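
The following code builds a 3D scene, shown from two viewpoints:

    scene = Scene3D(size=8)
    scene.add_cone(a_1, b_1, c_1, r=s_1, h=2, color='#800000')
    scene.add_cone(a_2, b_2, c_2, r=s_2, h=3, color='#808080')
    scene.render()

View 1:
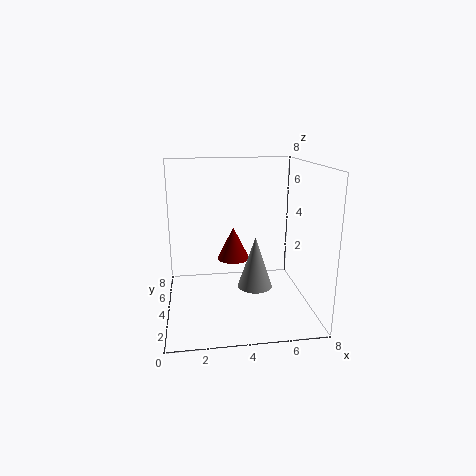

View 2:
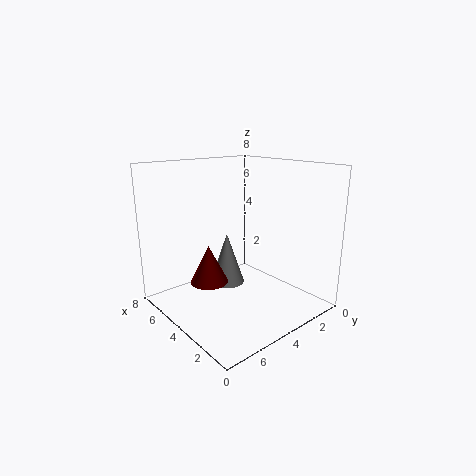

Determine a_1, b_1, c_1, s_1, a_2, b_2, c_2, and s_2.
a_1 = 4
b_1 = 6
c_1 = 2
s_1 = 1
a_2 = 5
b_2 = 4
c_2 = 1
s_2 = 1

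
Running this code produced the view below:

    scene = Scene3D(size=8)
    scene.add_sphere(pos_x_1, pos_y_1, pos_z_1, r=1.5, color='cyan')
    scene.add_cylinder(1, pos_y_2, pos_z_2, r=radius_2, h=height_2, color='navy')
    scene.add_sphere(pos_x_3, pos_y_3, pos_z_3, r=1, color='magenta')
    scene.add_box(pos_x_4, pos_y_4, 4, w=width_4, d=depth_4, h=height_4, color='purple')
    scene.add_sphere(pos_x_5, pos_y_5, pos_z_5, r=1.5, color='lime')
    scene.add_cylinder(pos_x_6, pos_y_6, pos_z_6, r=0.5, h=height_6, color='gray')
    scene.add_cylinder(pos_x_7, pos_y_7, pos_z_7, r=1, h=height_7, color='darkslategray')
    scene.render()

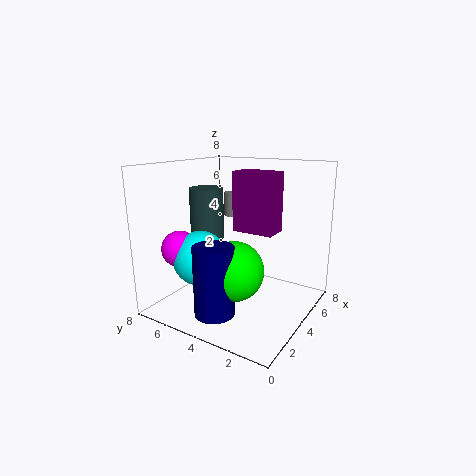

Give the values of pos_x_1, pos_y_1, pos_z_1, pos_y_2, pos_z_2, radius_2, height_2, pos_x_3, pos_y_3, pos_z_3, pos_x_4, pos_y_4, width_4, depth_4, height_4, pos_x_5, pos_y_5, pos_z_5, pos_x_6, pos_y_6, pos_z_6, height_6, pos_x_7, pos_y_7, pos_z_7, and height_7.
pos_x_1 = 2.5
pos_y_1 = 5.5
pos_z_1 = 3
pos_y_2 = 3.5
pos_z_2 = 1
radius_2 = 1
height_2 = 3.5
pos_x_3 = 2
pos_y_3 = 6.5
pos_z_3 = 3.5
pos_x_4 = 5
pos_y_4 = 2.5
width_4 = 1.5
depth_4 = 2.5
height_4 = 3.5
pos_x_5 = 2
pos_y_5 = 3
pos_z_5 = 3
pos_x_6 = 6.5
pos_y_6 = 6
pos_z_6 = 4.5
height_6 = 1.5
pos_x_7 = 4.5
pos_y_7 = 6.5
pos_z_7 = 3.5
height_7 = 3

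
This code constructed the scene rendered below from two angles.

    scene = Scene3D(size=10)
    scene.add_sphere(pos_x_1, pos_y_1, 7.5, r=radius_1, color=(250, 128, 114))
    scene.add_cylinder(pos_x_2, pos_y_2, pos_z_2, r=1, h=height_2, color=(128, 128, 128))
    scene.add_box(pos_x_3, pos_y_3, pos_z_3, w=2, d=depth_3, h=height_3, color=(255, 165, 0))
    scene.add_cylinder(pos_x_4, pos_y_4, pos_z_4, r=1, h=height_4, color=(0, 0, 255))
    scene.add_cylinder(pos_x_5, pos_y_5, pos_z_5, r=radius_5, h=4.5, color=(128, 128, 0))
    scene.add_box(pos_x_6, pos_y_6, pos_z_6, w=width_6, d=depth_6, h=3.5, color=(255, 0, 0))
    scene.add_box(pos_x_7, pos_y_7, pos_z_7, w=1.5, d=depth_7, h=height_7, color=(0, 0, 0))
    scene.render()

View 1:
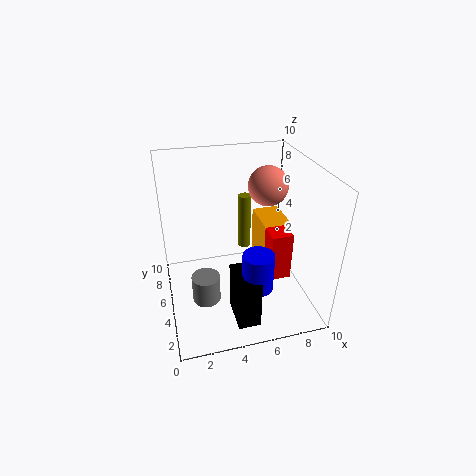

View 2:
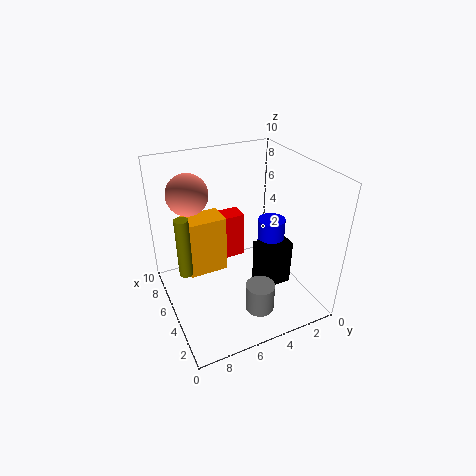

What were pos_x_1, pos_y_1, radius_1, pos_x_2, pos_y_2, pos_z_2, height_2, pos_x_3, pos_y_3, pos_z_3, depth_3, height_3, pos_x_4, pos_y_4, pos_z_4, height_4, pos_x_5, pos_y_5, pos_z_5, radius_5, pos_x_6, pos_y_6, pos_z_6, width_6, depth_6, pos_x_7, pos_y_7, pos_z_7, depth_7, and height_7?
pos_x_1 = 8; pos_y_1 = 7.5; radius_1 = 1.5; pos_x_2 = 2.5; pos_y_2 = 4.5; pos_z_2 = 0.5; height_2 = 2; pos_x_3 = 7; pos_y_3 = 5; pos_z_3 = 1; depth_3 = 3; height_3 = 4.5; pos_x_4 = 5.5; pos_y_4 = 2; pos_z_4 = 3; height_4 = 2.5; pos_x_5 = 6.5; pos_y_5 = 8.5; pos_z_5 = 2; radius_5 = 0.5; pos_x_6 = 7; pos_y_6 = 3.5; pos_z_6 = 2; width_6 = 1.5; depth_6 = 2.5; pos_x_7 = 4; pos_y_7 = 1; pos_z_7 = 0.5; depth_7 = 2.5; height_7 = 3.5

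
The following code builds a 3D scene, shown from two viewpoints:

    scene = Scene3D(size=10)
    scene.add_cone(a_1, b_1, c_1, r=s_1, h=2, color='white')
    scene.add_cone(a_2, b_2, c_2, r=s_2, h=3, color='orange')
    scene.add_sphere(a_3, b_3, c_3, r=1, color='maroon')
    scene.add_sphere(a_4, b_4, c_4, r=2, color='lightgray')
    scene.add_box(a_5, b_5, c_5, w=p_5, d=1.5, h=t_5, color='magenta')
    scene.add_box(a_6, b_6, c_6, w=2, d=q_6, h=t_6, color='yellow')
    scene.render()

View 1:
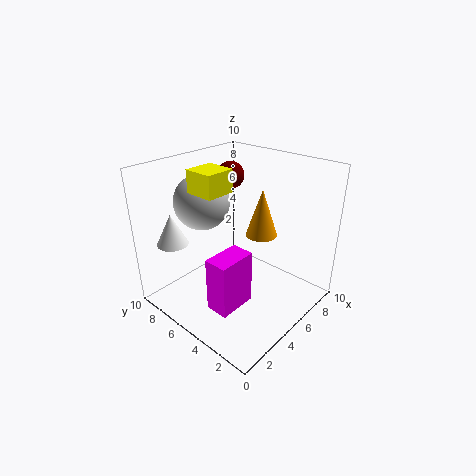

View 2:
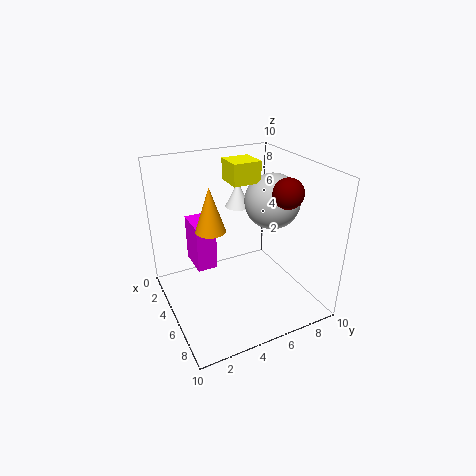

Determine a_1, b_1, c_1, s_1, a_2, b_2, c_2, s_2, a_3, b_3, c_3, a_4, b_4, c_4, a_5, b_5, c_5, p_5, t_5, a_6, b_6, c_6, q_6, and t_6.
a_1 = 1; b_1 = 7; c_1 = 5.5; s_1 = 1; a_2 = 5; b_2 = 3; c_2 = 6; s_2 = 1; a_3 = 7; b_3 = 7.5; c_3 = 8.5; a_4 = 4.5; b_4 = 8; c_4 = 7; a_5 = 1; b_5 = 2.5; c_5 = 2; p_5 = 2.5; t_5 = 3.5; a_6 = 2.5; b_6 = 5; c_6 = 8.5; q_6 = 2; t_6 = 1.5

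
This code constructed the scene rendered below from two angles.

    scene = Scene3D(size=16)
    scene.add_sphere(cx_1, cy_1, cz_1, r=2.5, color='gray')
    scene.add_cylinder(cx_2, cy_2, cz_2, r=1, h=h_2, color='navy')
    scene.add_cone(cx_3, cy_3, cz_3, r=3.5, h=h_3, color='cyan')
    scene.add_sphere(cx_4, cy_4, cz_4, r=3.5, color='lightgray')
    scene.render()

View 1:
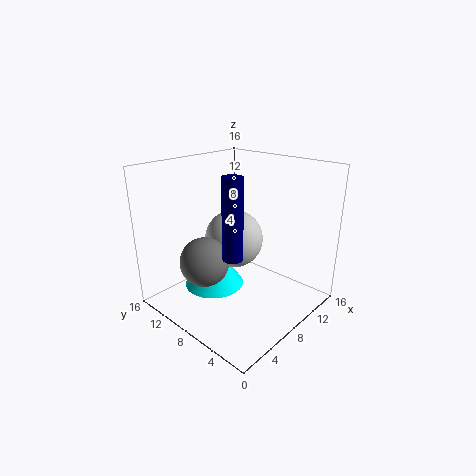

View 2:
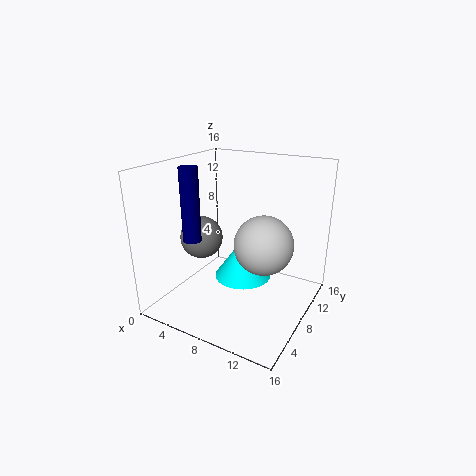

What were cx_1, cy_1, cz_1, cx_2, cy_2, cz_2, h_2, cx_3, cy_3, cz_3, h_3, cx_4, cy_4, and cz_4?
cx_1 = 3, cy_1 = 8, cz_1 = 7, cx_2 = 4, cy_2 = 5, cz_2 = 8, h_2 = 8, cx_3 = 7, cy_3 = 11, cz_3 = 1.5, h_3 = 5, cx_4 = 10, cy_4 = 10.5, cz_4 = 6.5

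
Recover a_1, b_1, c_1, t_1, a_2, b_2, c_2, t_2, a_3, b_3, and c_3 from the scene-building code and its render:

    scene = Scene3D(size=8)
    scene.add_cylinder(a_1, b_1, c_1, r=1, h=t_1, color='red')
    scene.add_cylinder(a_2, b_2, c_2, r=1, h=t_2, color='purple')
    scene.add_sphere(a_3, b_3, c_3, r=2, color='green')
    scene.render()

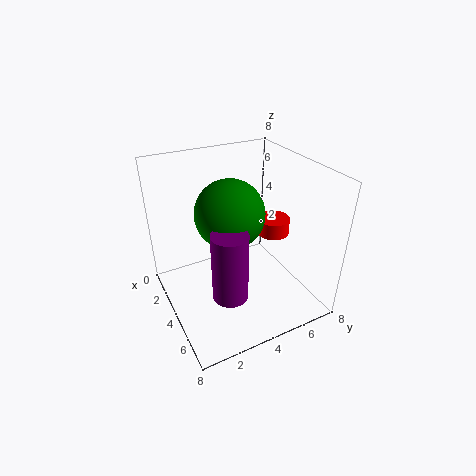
a_1 = 3; b_1 = 7; c_1 = 3; t_1 = 1; a_2 = 5; b_2 = 3; c_2 = 1; t_2 = 4; a_3 = 3; b_3 = 4; c_3 = 5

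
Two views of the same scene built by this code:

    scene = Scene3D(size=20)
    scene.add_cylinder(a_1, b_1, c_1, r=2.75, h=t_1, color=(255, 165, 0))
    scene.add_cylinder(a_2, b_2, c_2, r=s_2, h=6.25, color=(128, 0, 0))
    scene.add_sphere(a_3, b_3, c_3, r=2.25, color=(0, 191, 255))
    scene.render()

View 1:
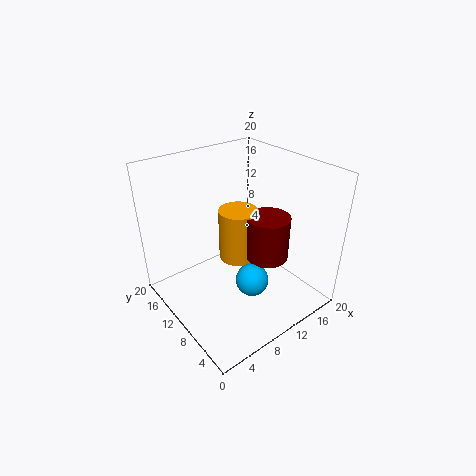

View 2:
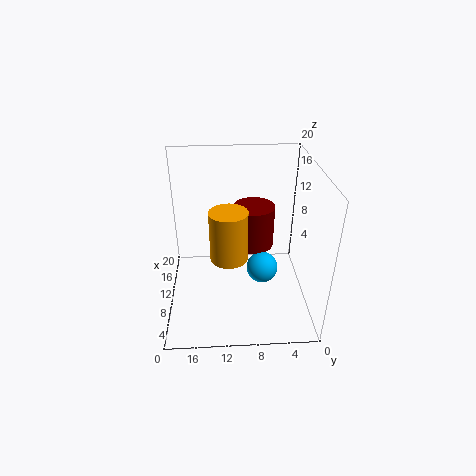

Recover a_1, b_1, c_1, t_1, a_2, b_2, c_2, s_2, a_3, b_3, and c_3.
a_1 = 11, b_1 = 11.25, c_1 = 6, t_1 = 7.5, a_2 = 13.25, b_2 = 7.5, c_2 = 7, s_2 = 3, a_3 = 9.75, b_3 = 6.5, c_3 = 5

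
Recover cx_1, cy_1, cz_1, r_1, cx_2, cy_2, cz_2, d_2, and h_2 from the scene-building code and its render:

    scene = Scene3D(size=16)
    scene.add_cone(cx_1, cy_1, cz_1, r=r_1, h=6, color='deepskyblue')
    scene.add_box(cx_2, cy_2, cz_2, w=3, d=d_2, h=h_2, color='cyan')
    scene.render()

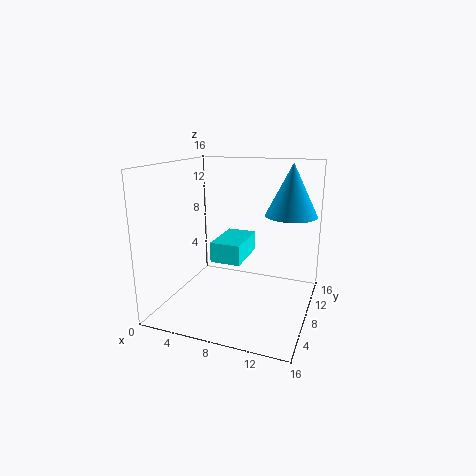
cx_1 = 13, cy_1 = 12, cz_1 = 10, r_1 = 3, cx_2 = 7, cy_2 = 3, cz_2 = 7, d_2 = 5, h_2 = 2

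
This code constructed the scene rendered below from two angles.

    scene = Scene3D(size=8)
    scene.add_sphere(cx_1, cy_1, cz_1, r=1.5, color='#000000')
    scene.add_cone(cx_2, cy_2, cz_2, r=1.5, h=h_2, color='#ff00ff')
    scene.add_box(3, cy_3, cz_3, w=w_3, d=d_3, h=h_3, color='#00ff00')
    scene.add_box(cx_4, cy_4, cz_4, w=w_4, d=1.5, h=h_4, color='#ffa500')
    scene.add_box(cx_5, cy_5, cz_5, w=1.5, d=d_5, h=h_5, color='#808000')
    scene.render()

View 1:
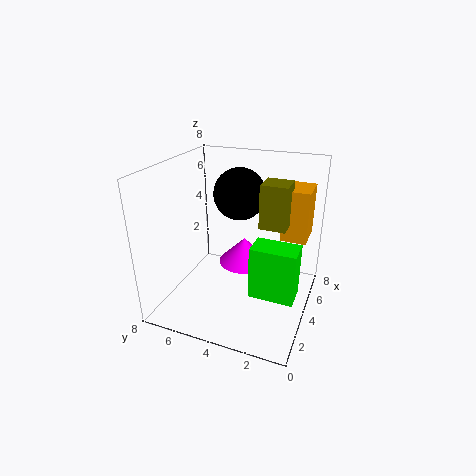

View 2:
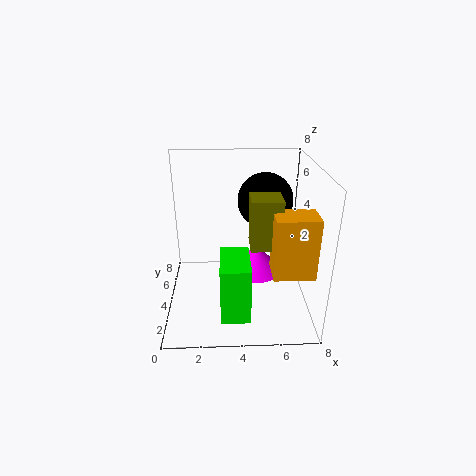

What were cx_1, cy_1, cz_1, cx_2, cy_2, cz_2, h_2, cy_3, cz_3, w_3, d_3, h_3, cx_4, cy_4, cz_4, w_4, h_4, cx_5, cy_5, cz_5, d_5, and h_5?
cx_1 = 5.5; cy_1 = 4.5; cz_1 = 6; cx_2 = 5; cy_2 = 4; cz_2 = 2; h_2 = 1.5; cy_3 = 0.5; cz_3 = 1; w_3 = 1.5; d_3 = 2.5; h_3 = 3; cx_4 = 5.5; cy_4 = 0.5; cz_4 = 3.5; w_4 = 2; h_4 = 3; cx_5 = 4.5; cy_5 = 1.5; cz_5 = 4.5; d_5 = 1.5; h_5 = 2.5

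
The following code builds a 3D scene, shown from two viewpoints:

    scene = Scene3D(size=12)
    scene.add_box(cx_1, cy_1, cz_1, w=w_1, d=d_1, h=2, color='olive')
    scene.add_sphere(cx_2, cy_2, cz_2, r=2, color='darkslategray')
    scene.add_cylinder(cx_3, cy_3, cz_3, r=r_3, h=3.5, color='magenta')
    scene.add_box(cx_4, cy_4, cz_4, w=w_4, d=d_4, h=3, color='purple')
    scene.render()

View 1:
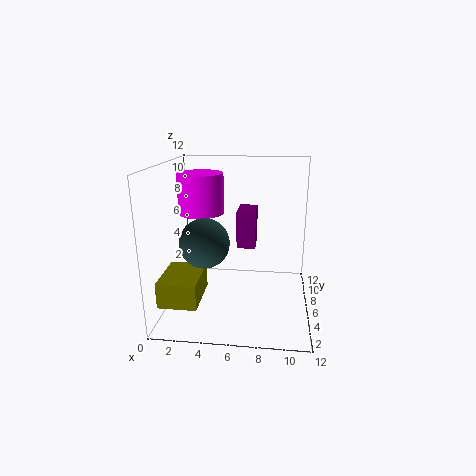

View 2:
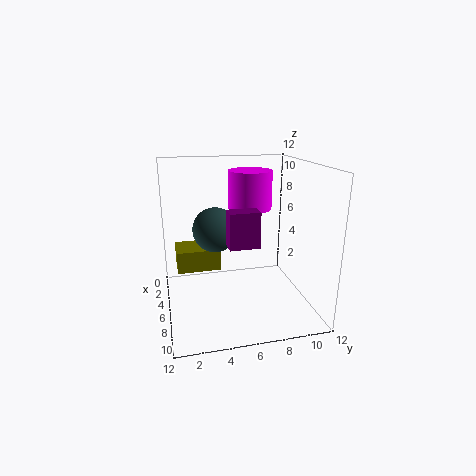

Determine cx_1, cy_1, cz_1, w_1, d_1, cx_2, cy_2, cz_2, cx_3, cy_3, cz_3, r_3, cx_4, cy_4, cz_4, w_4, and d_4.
cx_1 = 0.5; cy_1 = 1; cz_1 = 2; w_1 = 3; d_1 = 4; cx_2 = 3.5; cy_2 = 4.5; cz_2 = 6; cx_3 = 2.5; cy_3 = 8; cz_3 = 7.5; r_3 = 2; cx_4 = 6; cy_4 = 5; cz_4 = 5.5; w_4 = 1.5; d_4 = 2.5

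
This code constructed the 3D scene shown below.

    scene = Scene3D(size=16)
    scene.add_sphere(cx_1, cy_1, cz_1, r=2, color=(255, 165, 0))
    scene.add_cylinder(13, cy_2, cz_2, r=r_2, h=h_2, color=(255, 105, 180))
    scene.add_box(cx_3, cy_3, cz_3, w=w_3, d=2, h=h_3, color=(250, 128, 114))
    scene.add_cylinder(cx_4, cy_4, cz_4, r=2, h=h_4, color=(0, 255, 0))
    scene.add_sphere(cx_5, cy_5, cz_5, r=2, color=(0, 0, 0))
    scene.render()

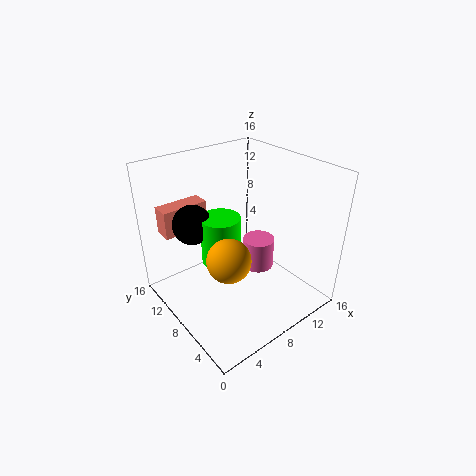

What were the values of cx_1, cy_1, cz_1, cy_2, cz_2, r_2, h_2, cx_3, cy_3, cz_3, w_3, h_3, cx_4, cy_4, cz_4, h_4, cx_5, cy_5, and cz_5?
cx_1 = 3, cy_1 = 3, cz_1 = 10, cy_2 = 10, cz_2 = 1, r_2 = 2, h_2 = 4, cx_3 = 1, cy_3 = 11, cz_3 = 9, w_3 = 5, h_3 = 3, cx_4 = 5, cy_4 = 7, cz_4 = 7, h_4 = 5, cx_5 = 3, cy_5 = 9, cz_5 = 11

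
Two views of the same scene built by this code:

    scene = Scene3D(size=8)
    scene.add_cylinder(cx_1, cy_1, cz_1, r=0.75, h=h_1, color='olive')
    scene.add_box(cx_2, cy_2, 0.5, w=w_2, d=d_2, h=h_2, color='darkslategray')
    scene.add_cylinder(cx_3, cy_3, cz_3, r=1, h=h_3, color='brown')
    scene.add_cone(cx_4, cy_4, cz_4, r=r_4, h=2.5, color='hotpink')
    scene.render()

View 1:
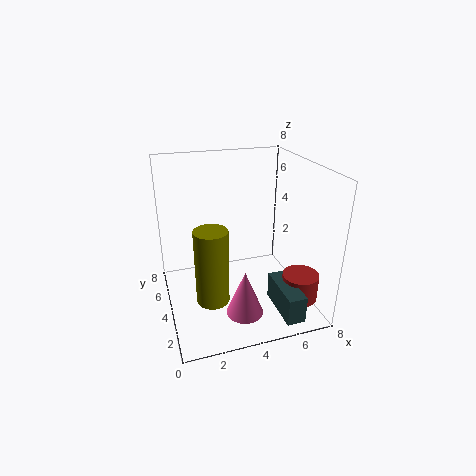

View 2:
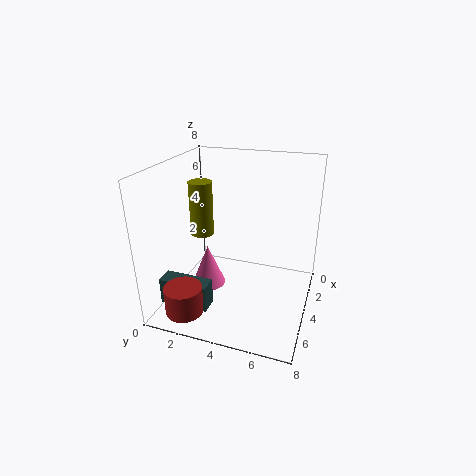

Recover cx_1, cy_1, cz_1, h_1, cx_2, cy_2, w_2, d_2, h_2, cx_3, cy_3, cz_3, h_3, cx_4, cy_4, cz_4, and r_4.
cx_1 = 1.75
cy_1 = 0.75
cz_1 = 2.75
h_1 = 3.5
cx_2 = 5.5
cy_2 = 0.25
w_2 = 1
d_2 = 2.75
h_2 = 1.5
cx_3 = 7
cy_3 = 2
cz_3 = 0.75
h_3 = 1.5
cx_4 = 3.75
cy_4 = 2
cz_4 = 0.5
r_4 = 1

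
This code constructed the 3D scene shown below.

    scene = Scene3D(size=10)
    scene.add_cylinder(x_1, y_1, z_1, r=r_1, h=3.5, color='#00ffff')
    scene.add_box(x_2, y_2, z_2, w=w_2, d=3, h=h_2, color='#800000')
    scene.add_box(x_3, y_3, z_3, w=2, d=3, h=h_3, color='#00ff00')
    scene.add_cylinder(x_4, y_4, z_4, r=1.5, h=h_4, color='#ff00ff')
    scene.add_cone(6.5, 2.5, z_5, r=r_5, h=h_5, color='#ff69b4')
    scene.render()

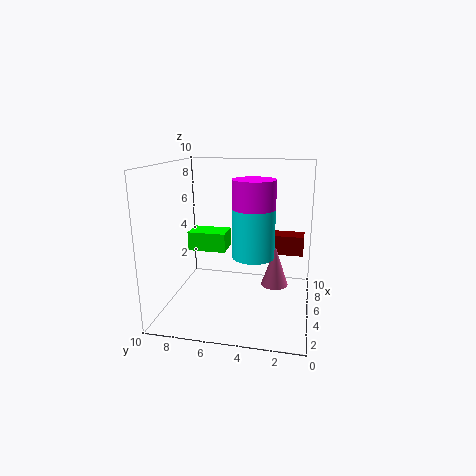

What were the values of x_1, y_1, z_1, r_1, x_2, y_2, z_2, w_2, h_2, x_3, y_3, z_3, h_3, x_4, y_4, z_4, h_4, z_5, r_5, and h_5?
x_1 = 5.5, y_1 = 4, z_1 = 3.5, r_1 = 1.5, x_2 = 7.5, y_2 = 0.5, z_2 = 3, w_2 = 1.5, h_2 = 1.5, x_3 = 7, y_3 = 6.5, z_3 = 3, h_3 = 1.5, x_4 = 5.5, y_4 = 4, z_4 = 4, h_4 = 5, z_5 = 1, r_5 = 1, h_5 = 3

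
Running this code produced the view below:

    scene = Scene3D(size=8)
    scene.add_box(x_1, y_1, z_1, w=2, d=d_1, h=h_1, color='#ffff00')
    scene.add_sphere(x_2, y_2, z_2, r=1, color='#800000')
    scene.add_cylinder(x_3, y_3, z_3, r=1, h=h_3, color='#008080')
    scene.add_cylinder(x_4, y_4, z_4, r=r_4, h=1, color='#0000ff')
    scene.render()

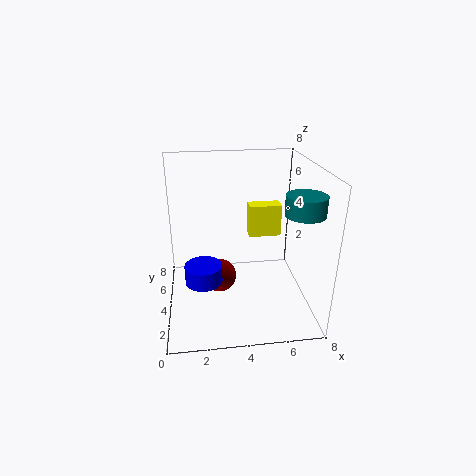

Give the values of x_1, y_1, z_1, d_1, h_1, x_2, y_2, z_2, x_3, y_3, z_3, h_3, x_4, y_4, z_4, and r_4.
x_1 = 5; y_1 = 6; z_1 = 3; d_1 = 1; h_1 = 2; x_2 = 3; y_2 = 5; z_2 = 1; x_3 = 7; y_3 = 2; z_3 = 6; h_3 = 1; x_4 = 2; y_4 = 3; z_4 = 2; r_4 = 1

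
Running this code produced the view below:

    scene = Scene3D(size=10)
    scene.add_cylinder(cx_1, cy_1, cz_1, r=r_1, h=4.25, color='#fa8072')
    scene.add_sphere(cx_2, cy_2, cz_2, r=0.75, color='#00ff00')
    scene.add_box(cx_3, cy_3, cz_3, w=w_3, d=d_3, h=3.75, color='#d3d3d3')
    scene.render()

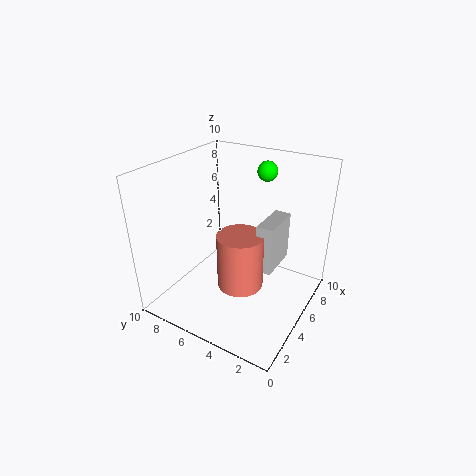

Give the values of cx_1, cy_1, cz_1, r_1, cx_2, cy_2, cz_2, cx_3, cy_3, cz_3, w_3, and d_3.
cx_1 = 5.75, cy_1 = 5.25, cz_1 = 0.5, r_1 = 1.75, cx_2 = 8.75, cy_2 = 4.75, cz_2 = 8.75, cx_3 = 6.25, cy_3 = 3, cz_3 = 1.75, w_3 = 3.25, d_3 = 1.25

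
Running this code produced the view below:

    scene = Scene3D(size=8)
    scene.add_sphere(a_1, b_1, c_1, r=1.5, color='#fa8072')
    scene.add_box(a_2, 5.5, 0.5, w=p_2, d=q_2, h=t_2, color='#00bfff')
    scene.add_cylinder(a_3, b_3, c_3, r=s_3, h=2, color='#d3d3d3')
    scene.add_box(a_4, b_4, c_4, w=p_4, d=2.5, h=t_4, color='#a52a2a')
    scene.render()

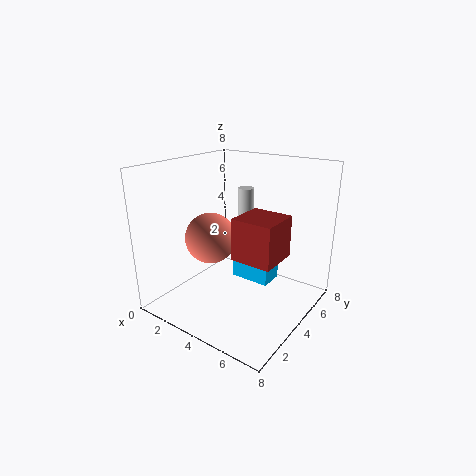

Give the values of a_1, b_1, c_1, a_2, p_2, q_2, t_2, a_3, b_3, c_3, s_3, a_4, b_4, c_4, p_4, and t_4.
a_1 = 2, b_1 = 4, c_1 = 3.5, a_2 = 2.5, p_2 = 2.5, q_2 = 1.5, t_2 = 2, a_3 = 2.5, b_3 = 7, c_3 = 4, s_3 = 0.5, a_4 = 3.5, b_4 = 4, c_4 = 2.5, p_4 = 2.5, t_4 = 2.5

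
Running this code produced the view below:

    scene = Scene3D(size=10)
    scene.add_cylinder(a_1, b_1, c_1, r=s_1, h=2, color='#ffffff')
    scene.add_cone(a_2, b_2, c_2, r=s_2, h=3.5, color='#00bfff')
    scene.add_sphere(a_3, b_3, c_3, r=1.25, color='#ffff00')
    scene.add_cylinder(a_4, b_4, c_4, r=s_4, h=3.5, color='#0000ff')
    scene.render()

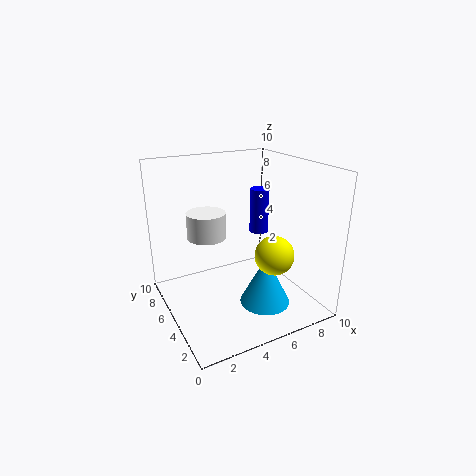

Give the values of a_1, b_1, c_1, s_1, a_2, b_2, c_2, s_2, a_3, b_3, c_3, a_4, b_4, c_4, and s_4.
a_1 = 4
b_1 = 8.25
c_1 = 4
s_1 = 1.5
a_2 = 6.25
b_2 = 3.25
c_2 = 0.5
s_2 = 1.75
a_3 = 6
b_3 = 2
c_3 = 4.75
a_4 = 8.25
b_4 = 7.5
c_4 = 4
s_4 = 0.75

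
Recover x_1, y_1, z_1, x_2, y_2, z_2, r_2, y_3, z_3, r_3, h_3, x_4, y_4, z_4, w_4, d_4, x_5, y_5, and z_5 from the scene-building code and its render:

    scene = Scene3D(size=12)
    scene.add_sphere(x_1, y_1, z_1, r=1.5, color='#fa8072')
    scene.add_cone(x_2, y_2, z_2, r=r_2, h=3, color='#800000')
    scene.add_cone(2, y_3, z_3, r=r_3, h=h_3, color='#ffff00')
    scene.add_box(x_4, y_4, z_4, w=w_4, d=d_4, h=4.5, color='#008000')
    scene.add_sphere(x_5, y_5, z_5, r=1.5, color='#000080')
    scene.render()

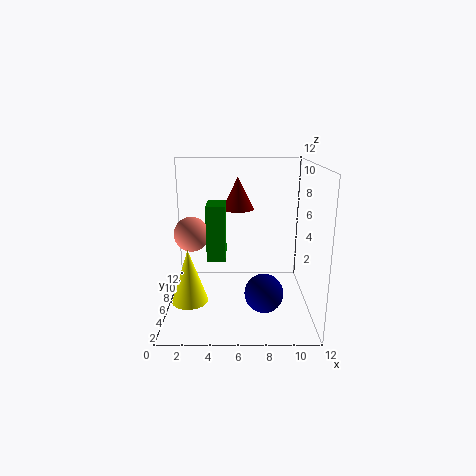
x_1 = 2
y_1 = 7
z_1 = 6
x_2 = 6
y_2 = 10
z_2 = 7.5
r_2 = 1.5
y_3 = 4.5
z_3 = 1
r_3 = 1.5
h_3 = 4.5
x_4 = 3.5
y_4 = 4.5
z_4 = 4.5
w_4 = 1.5
d_4 = 2.5
x_5 = 8
y_5 = 3
z_5 = 2.5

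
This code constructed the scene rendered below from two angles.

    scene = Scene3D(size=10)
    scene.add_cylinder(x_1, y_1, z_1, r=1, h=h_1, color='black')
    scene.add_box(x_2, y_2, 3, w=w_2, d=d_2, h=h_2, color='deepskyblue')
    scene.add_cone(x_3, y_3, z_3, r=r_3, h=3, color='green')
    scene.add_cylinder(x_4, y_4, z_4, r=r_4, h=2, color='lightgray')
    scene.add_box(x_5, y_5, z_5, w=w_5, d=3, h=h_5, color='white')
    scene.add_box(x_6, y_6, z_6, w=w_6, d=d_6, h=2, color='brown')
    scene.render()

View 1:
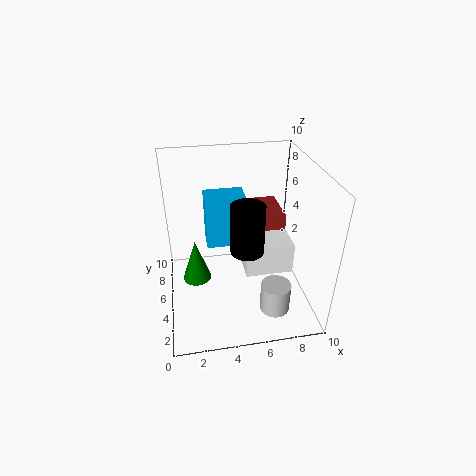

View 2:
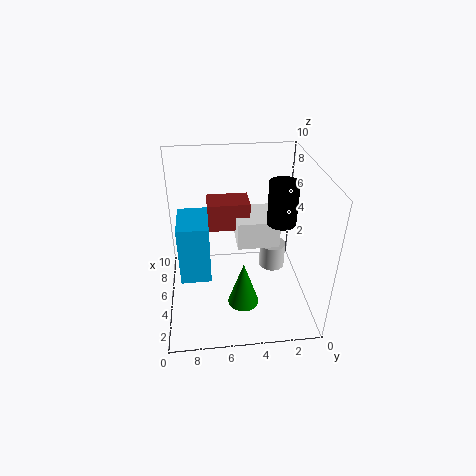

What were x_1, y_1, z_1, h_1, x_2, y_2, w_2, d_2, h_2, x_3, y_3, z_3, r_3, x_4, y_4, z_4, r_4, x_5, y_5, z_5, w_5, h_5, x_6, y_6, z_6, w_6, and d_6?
x_1 = 5; y_1 = 2; z_1 = 6; h_1 = 3; x_2 = 3; y_2 = 7; w_2 = 3; d_2 = 2; h_2 = 4; x_3 = 2; y_3 = 5; z_3 = 2; r_3 = 1; x_4 = 7; y_4 = 2; z_4 = 1; r_4 = 1; x_5 = 5; y_5 = 2; z_5 = 4; w_5 = 3; h_5 = 2; x_6 = 6; y_6 = 4; z_6 = 5; w_6 = 2; d_6 = 3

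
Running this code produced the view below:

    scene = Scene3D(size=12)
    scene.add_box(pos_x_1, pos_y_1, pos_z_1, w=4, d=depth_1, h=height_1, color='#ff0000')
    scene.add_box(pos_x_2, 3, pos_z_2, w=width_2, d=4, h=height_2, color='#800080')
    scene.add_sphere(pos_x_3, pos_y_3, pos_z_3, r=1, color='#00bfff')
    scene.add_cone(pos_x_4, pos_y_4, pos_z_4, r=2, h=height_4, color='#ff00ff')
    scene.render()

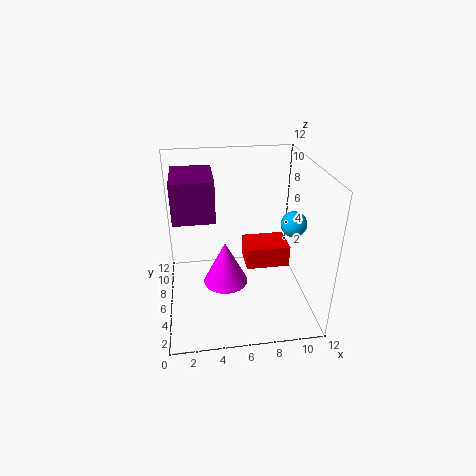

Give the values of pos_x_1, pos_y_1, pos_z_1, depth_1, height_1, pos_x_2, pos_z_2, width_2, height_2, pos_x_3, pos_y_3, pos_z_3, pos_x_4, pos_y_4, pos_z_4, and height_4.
pos_x_1 = 7
pos_y_1 = 7
pos_z_1 = 2
depth_1 = 3
height_1 = 2
pos_x_2 = 1
pos_z_2 = 9
width_2 = 3
height_2 = 3
pos_x_3 = 10
pos_y_3 = 4
pos_z_3 = 8
pos_x_4 = 5
pos_y_4 = 7
pos_z_4 = 1
height_4 = 4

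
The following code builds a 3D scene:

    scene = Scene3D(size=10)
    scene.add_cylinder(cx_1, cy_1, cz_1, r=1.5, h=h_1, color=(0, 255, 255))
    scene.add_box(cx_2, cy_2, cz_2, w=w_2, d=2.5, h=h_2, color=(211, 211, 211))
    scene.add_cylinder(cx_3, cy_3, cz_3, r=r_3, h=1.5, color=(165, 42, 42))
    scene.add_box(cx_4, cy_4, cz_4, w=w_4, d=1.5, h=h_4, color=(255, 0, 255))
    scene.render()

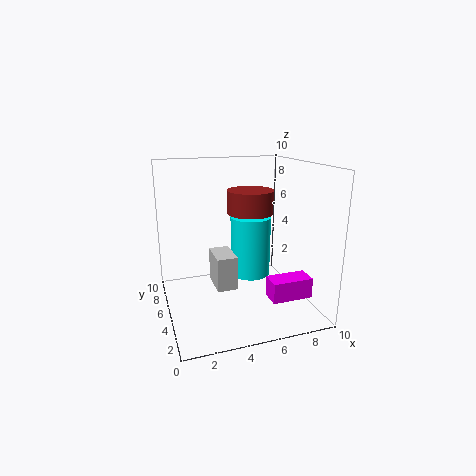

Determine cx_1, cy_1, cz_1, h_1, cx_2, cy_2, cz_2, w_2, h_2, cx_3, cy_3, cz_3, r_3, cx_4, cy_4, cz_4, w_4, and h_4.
cx_1 = 6.5
cy_1 = 6.5
cz_1 = 1.5
h_1 = 4.5
cx_2 = 3.5
cy_2 = 5
cz_2 = 1
w_2 = 1.5
h_2 = 2.5
cx_3 = 5.5
cy_3 = 4
cz_3 = 7
r_3 = 1.5
cx_4 = 7
cy_4 = 3
cz_4 = 0.5
w_4 = 3
h_4 = 1.5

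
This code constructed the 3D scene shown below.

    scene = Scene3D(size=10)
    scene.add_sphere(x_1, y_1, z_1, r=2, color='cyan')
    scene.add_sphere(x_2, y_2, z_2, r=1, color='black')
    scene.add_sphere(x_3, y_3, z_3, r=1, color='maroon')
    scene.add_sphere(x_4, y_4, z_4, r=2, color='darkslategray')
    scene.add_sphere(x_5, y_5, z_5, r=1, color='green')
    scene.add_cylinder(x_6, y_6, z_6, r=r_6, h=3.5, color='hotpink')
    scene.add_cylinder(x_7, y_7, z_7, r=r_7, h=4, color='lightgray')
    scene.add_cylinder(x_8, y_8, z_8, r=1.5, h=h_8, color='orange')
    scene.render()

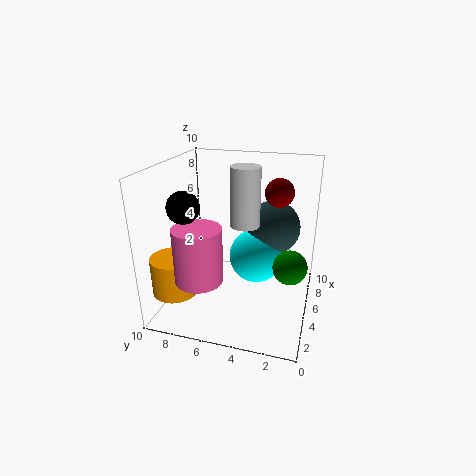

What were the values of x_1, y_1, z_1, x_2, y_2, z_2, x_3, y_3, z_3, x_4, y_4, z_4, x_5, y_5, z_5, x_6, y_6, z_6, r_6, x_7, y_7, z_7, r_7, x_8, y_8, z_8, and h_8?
x_1 = 6.5
y_1 = 4
z_1 = 3
x_2 = 2
y_2 = 7.5
z_2 = 8
x_3 = 6.5
y_3 = 2.5
z_3 = 8
x_4 = 7.5
y_4 = 3
z_4 = 5
x_5 = 2
y_5 = 1
z_5 = 5
x_6 = 1.5
y_6 = 6.5
z_6 = 3.5
r_6 = 1.5
x_7 = 5
y_7 = 4.5
z_7 = 6
r_7 = 1
x_8 = 2
y_8 = 8.5
z_8 = 2
h_8 = 2.5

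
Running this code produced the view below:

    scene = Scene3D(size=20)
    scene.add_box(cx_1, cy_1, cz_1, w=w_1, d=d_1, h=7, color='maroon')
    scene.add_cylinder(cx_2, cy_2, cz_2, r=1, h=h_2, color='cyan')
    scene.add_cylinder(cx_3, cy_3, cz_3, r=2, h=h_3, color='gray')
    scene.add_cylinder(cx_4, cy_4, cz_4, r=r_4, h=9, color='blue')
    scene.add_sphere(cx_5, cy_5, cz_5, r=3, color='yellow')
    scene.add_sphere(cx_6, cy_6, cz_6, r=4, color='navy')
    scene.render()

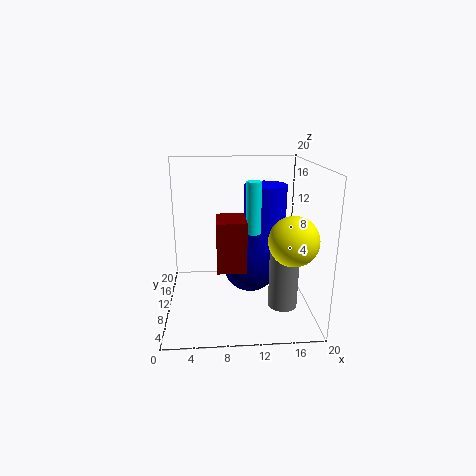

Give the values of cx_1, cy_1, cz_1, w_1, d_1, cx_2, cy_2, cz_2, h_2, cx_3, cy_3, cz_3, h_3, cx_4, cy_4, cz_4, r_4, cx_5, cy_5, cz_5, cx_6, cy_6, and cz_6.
cx_1 = 7; cy_1 = 7; cz_1 = 6; w_1 = 4; d_1 = 5; cx_2 = 12; cy_2 = 9; cz_2 = 11; h_2 = 7; cx_3 = 16; cy_3 = 7; cz_3 = 1; h_3 = 8; cx_4 = 14; cy_4 = 12; cz_4 = 8; r_4 = 3; cx_5 = 16; cy_5 = 3; cz_5 = 12; cx_6 = 12; cy_6 = 12; cz_6 = 5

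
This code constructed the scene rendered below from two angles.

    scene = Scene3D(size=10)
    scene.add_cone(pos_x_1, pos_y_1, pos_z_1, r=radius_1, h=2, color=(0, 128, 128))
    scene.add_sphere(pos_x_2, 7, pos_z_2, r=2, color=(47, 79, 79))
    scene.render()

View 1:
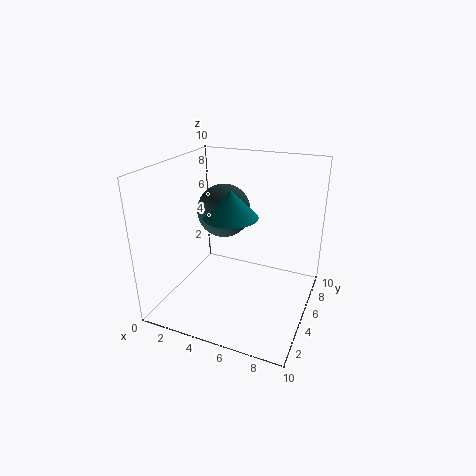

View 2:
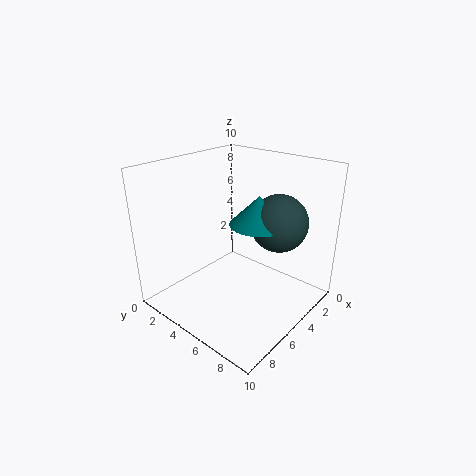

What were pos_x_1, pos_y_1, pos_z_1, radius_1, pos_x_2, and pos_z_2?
pos_x_1 = 4; pos_y_1 = 6; pos_z_1 = 6; radius_1 = 2; pos_x_2 = 3; pos_z_2 = 6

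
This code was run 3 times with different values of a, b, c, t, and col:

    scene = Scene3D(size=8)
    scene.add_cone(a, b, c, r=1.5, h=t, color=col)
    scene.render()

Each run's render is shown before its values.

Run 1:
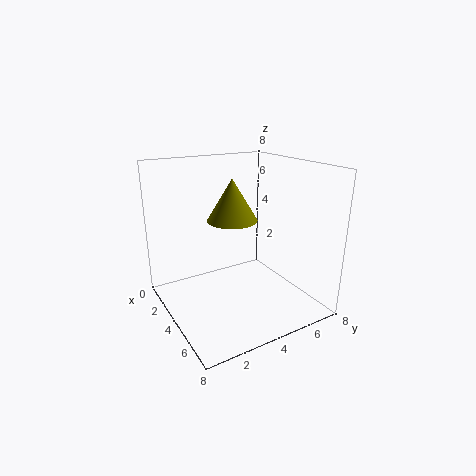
a = 2.5
b = 4.5
c = 4.5
t = 2.5
col = 'olive'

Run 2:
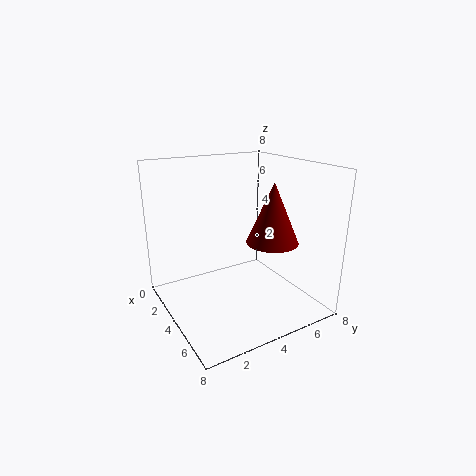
a = 4.5
b = 6
c = 3.5
t = 3.5
col = 'maroon'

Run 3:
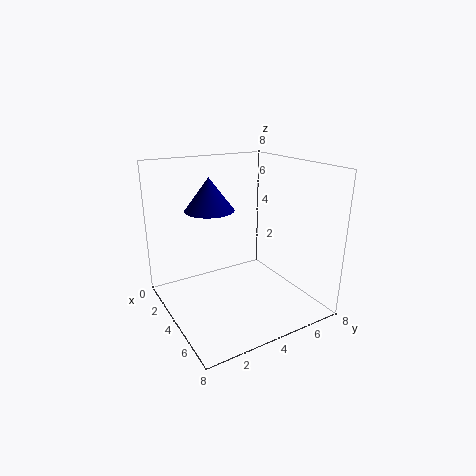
a = 1.5
b = 3.5
c = 5
t = 2
col = 'navy'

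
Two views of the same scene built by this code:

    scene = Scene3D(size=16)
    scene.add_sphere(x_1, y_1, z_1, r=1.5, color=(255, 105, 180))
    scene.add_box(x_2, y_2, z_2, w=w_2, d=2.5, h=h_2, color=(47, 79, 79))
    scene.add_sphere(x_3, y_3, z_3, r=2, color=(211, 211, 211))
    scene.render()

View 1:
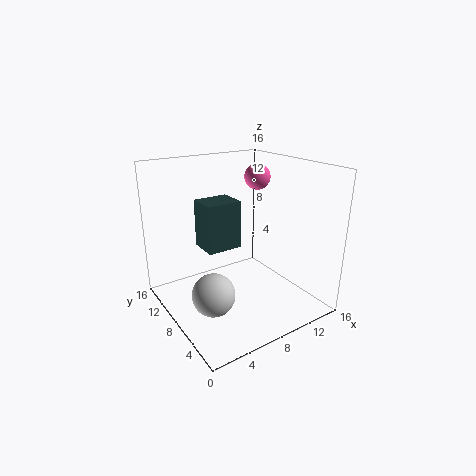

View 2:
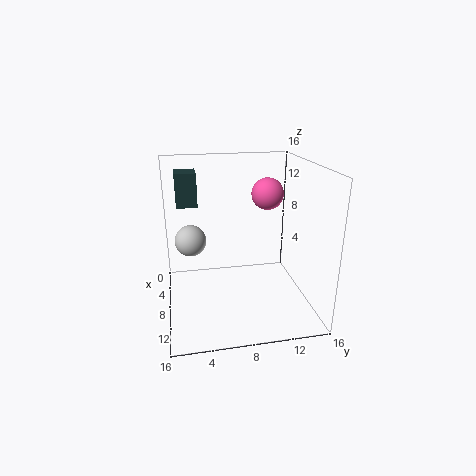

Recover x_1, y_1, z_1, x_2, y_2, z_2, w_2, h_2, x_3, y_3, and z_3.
x_1 = 12; y_1 = 10; z_1 = 14; x_2 = 1; y_2 = 1.5; z_2 = 10.5; w_2 = 3; h_2 = 4; x_3 = 2; y_3 = 3; z_3 = 5.5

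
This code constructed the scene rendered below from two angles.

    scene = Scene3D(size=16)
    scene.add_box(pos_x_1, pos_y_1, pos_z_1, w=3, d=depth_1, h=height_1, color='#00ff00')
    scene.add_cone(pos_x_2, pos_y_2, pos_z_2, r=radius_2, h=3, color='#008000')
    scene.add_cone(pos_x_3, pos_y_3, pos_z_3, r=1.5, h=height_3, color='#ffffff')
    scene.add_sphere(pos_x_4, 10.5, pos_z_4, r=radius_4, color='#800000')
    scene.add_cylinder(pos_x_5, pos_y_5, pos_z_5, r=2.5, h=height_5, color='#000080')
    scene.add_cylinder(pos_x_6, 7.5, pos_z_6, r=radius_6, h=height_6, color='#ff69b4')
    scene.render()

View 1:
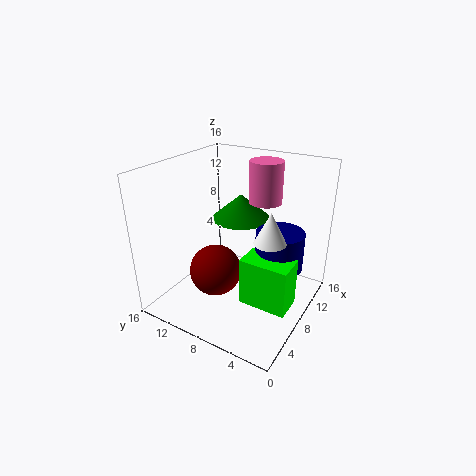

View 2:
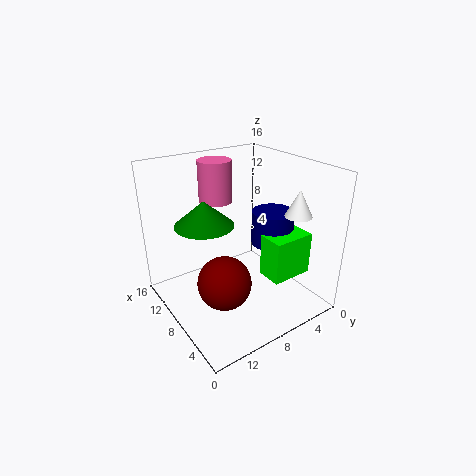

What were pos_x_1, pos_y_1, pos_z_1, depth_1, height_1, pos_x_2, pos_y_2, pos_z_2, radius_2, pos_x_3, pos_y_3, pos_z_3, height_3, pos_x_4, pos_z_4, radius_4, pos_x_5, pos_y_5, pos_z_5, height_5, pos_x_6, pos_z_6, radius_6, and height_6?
pos_x_1 = 4; pos_y_1 = 0.5; pos_z_1 = 3; depth_1 = 5; height_1 = 5; pos_x_2 = 12; pos_y_2 = 10; pos_z_2 = 8.5; radius_2 = 3.5; pos_x_3 = 4.5; pos_y_3 = 2.5; pos_z_3 = 10.5; height_3 = 3; pos_x_4 = 7; pos_z_4 = 3.5; radius_4 = 3; pos_x_5 = 8; pos_y_5 = 3; pos_z_5 = 6; height_5 = 4; pos_x_6 = 13.5; pos_z_6 = 10.5; radius_6 = 2; height_6 = 5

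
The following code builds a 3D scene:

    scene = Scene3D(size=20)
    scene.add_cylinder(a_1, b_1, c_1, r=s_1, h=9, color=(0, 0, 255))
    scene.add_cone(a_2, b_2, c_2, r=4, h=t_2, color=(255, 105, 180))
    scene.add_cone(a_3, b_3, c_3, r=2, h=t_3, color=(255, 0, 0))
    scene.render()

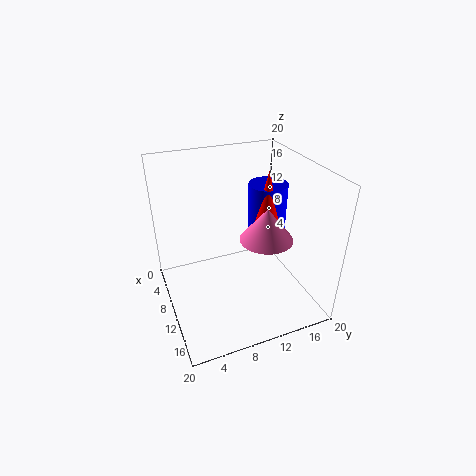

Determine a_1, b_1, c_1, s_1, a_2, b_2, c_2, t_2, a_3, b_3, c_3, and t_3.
a_1 = 5; b_1 = 17; c_1 = 6; s_1 = 3; a_2 = 9; b_2 = 15; c_2 = 8; t_2 = 5; a_3 = 7; b_3 = 16; c_3 = 9; t_3 = 9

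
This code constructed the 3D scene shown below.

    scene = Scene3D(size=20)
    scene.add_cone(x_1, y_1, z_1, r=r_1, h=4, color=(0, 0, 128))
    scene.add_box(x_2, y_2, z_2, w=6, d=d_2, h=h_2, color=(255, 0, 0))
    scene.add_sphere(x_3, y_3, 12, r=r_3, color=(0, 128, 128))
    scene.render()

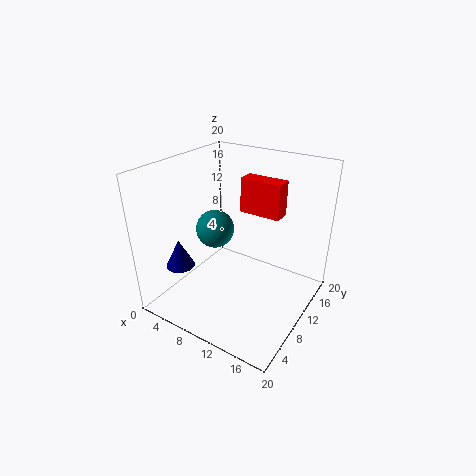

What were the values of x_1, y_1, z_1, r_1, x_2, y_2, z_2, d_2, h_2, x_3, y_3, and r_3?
x_1 = 3.5, y_1 = 5, z_1 = 6, r_1 = 2, x_2 = 8.5, y_2 = 13, z_2 = 12.5, d_2 = 2.5, h_2 = 5, x_3 = 8, y_3 = 7.5, r_3 = 2.5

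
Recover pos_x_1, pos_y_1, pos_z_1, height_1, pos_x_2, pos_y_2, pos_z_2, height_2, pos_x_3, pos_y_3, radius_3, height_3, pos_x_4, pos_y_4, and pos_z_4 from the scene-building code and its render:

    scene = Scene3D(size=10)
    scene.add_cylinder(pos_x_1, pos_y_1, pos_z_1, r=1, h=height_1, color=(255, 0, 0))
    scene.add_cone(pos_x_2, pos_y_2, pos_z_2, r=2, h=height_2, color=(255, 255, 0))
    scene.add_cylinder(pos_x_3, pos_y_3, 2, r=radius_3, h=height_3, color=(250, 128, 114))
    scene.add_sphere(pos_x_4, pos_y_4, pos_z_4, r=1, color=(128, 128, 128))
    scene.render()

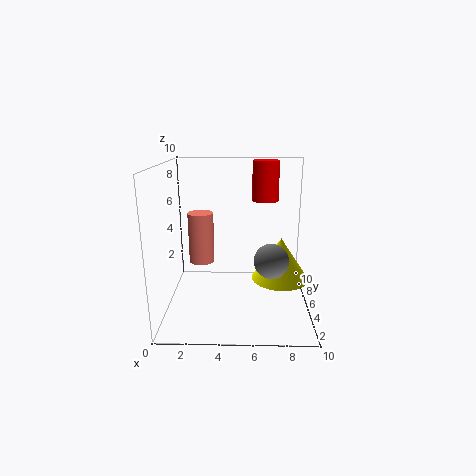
pos_x_1 = 7, pos_y_1 = 8, pos_z_1 = 7, height_1 = 3, pos_x_2 = 8, pos_y_2 = 5, pos_z_2 = 2, height_2 = 3, pos_x_3 = 2, pos_y_3 = 8, radius_3 = 1, height_3 = 4, pos_x_4 = 7, pos_y_4 = 1, pos_z_4 = 5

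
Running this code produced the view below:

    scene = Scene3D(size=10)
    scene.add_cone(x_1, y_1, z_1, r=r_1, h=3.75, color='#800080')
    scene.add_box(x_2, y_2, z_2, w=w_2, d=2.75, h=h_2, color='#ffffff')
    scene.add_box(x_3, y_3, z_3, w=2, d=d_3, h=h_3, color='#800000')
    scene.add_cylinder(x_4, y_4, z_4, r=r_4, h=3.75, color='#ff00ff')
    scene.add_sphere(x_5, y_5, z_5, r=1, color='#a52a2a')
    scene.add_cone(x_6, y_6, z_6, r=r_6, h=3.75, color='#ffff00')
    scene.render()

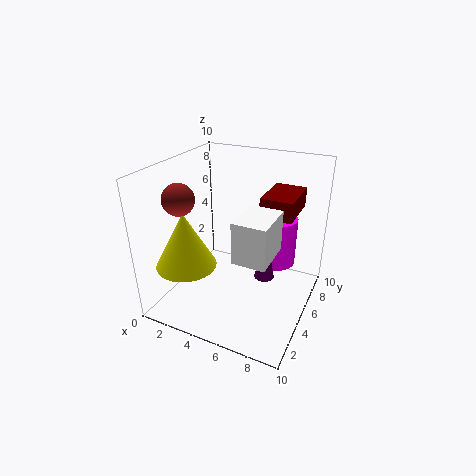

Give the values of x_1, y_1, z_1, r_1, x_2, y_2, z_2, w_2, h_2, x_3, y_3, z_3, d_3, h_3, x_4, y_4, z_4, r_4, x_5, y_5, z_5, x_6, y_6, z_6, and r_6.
x_1 = 6.5, y_1 = 6.5, z_1 = 1.25, r_1 = 0.75, x_2 = 6.5, y_2 = 1, z_2 = 5.75, w_2 = 2, h_2 = 2.5, x_3 = 7, y_3 = 3.75, z_3 = 7.5, d_3 = 3, h_3 = 1.25, x_4 = 6.75, y_4 = 8.25, z_4 = 1.75, r_4 = 1.5, x_5 = 2.5, y_5 = 2, z_5 = 8.5, x_6 = 2.5, y_6 = 2.25, z_6 = 3.75, r_6 = 2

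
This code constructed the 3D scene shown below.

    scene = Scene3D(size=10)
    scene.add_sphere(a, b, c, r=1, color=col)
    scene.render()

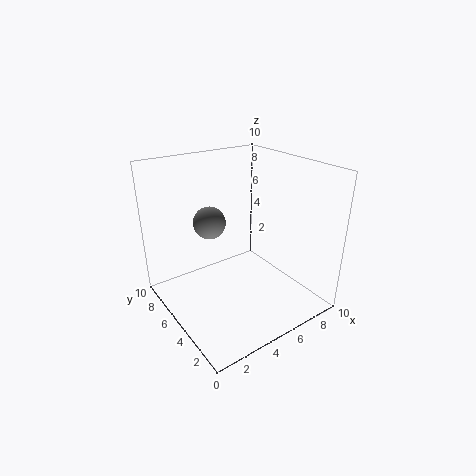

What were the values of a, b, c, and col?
a = 2.5; b = 4.5; c = 7; col = 'gray'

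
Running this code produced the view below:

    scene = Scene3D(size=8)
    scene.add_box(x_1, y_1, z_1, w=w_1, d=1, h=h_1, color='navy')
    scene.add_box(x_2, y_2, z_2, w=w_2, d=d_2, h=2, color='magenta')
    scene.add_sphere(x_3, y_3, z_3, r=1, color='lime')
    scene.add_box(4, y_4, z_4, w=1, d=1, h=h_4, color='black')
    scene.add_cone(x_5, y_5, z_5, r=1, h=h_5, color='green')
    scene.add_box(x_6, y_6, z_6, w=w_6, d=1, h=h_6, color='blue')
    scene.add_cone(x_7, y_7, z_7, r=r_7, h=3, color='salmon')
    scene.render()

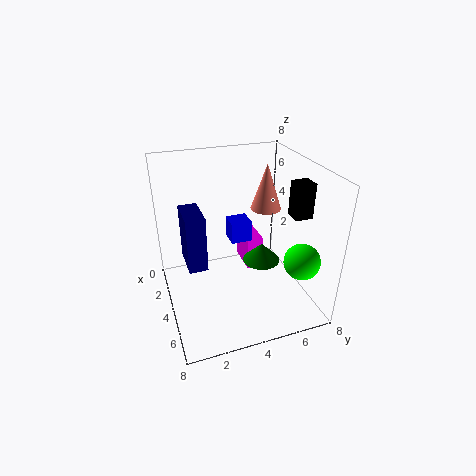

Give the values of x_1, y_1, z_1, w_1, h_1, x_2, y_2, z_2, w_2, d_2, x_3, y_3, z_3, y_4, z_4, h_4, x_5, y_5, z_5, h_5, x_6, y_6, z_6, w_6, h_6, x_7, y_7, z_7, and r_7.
x_1 = 3
y_1 = 1
z_1 = 3
w_1 = 2
h_1 = 3
x_2 = 1
y_2 = 5
z_2 = 1
w_2 = 2
d_2 = 1
x_3 = 6
y_3 = 7
z_3 = 3
y_4 = 7
z_4 = 5
h_4 = 2
x_5 = 5
y_5 = 5
z_5 = 3
h_5 = 1
x_6 = 5
y_6 = 3
z_6 = 5
w_6 = 1
h_6 = 1
x_7 = 1
y_7 = 7
z_7 = 4
r_7 = 1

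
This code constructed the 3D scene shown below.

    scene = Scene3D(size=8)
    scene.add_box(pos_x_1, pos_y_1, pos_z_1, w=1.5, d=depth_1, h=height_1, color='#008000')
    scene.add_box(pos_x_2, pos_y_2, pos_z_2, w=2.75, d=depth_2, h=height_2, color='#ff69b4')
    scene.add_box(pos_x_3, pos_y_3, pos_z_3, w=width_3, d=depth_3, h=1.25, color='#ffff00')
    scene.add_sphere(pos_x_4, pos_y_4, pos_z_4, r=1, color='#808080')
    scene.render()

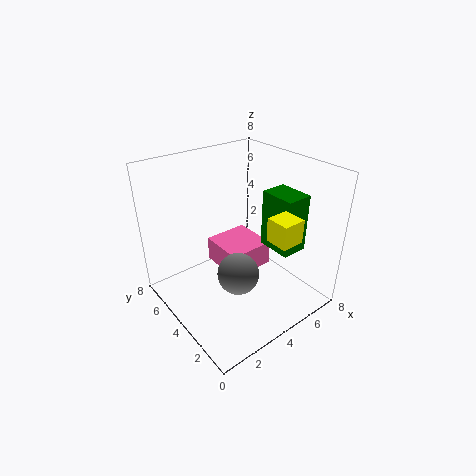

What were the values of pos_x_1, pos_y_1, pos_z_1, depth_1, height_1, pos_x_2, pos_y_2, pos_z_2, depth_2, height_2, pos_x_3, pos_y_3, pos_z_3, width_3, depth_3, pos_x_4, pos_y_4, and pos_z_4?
pos_x_1 = 5.5, pos_y_1 = 1.75, pos_z_1 = 3.25, depth_1 = 2, height_1 = 3.25, pos_x_2 = 3.75, pos_y_2 = 4, pos_z_2 = 1.25, depth_2 = 2.75, height_2 = 1.5, pos_x_3 = 4.25, pos_y_3 = 0.75, pos_z_3 = 4.75, width_3 = 1.25, depth_3 = 1.25, pos_x_4 = 2.25, pos_y_4 = 1.75, pos_z_4 = 3.75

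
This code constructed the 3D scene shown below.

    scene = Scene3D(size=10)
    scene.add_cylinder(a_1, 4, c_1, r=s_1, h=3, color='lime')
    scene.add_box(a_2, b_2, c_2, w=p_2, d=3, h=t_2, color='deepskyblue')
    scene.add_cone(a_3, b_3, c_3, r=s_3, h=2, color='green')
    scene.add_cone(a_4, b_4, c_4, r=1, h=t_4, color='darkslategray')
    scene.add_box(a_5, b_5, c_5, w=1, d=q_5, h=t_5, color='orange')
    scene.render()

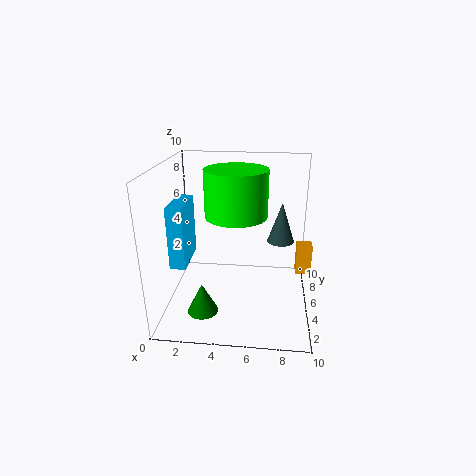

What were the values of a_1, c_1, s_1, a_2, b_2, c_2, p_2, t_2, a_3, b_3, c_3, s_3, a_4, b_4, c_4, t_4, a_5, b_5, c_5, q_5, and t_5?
a_1 = 5, c_1 = 7, s_1 = 2, a_2 = 1, b_2 = 2, c_2 = 4, p_2 = 1, t_2 = 4, a_3 = 3, b_3 = 2, c_3 = 1, s_3 = 1, a_4 = 8, b_4 = 7, c_4 = 4, t_4 = 3, a_5 = 9, b_5 = 4, c_5 = 3, q_5 = 1, t_5 = 2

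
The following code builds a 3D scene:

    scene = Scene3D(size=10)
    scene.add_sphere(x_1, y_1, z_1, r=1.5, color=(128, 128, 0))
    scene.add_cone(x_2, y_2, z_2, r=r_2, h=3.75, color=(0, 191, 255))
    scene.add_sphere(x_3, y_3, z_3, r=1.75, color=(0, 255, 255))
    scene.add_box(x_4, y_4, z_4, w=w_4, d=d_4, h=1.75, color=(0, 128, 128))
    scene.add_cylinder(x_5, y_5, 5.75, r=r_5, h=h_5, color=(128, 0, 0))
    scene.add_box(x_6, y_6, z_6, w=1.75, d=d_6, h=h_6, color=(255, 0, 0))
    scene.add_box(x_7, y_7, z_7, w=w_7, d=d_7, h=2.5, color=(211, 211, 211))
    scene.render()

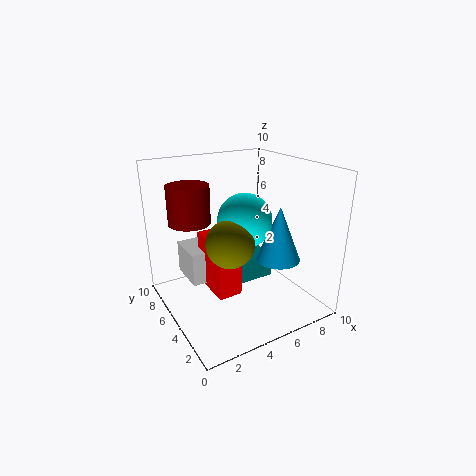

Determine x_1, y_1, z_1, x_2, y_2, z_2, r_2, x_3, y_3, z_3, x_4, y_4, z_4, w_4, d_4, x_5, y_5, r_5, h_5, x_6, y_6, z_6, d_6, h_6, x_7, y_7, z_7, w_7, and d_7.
x_1 = 3.25, y_1 = 3, z_1 = 5.75, x_2 = 7, y_2 = 3, z_2 = 3.75, r_2 = 1.5, x_3 = 4.75, y_3 = 3.75, z_3 = 6.75, x_4 = 5.5, y_4 = 5.25, z_4 = 1, w_4 = 2.75, d_4 = 2.5, x_5 = 2.5, y_5 = 7.5, r_5 = 1.5, h_5 = 2.75, x_6 = 3.25, y_6 = 4.5, z_6 = 0.75, d_6 = 3.5, h_6 = 4, x_7 = 2.25, y_7 = 6.75, z_7 = 1, w_7 = 3.25, d_7 = 3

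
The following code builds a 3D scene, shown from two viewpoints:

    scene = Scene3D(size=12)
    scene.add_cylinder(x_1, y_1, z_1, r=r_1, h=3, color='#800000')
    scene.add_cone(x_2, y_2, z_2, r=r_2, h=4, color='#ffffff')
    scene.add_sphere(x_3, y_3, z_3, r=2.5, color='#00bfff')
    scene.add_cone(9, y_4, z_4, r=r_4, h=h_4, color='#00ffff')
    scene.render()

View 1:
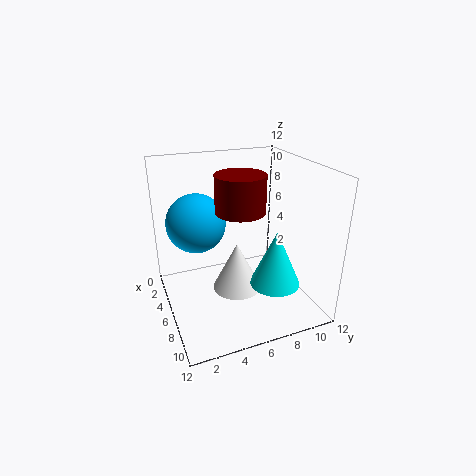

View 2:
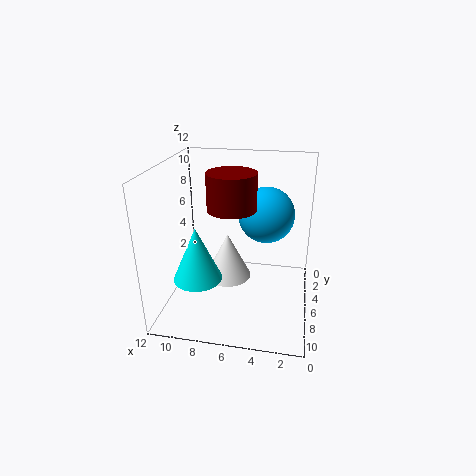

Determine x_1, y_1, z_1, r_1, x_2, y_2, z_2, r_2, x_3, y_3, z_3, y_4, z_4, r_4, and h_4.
x_1 = 6.5; y_1 = 6; z_1 = 8.5; r_1 = 2; x_2 = 7; y_2 = 5.5; z_2 = 2; r_2 = 2; x_3 = 4; y_3 = 3; z_3 = 7; y_4 = 8; z_4 = 3; r_4 = 2; h_4 = 4.5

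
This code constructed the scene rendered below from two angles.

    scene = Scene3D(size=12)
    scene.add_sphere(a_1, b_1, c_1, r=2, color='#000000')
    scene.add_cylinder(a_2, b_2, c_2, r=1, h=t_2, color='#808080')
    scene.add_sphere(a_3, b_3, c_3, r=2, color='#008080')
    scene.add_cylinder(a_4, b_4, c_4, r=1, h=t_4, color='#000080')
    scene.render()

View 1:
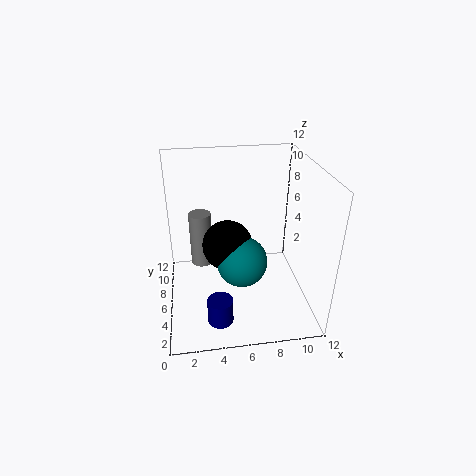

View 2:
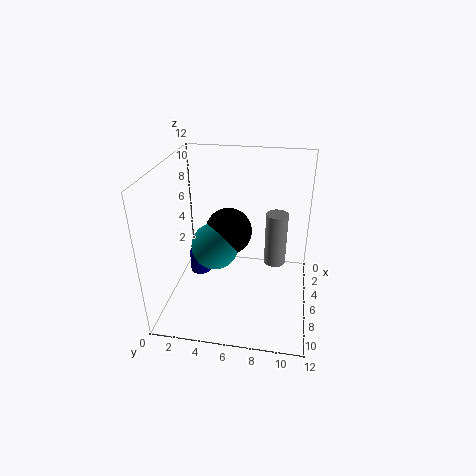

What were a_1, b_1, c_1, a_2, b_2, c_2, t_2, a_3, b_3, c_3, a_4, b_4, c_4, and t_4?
a_1 = 5, b_1 = 5, c_1 = 6, a_2 = 3, b_2 = 9, c_2 = 2, t_2 = 5, a_3 = 6, b_3 = 4, c_3 = 5, a_4 = 4, b_4 = 2, c_4 = 1, t_4 = 2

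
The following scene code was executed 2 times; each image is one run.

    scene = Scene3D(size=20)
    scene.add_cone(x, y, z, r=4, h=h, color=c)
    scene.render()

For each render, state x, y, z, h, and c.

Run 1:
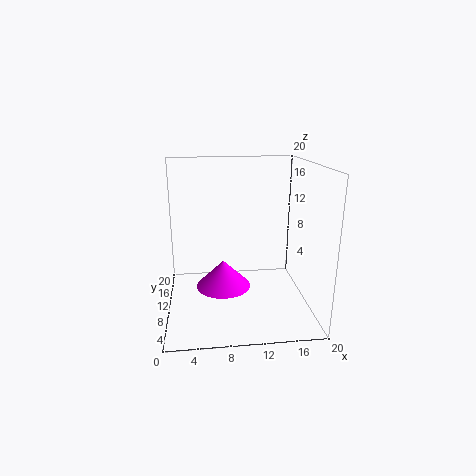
x = 8
y = 11.5
z = 2
h = 4
c = 'magenta'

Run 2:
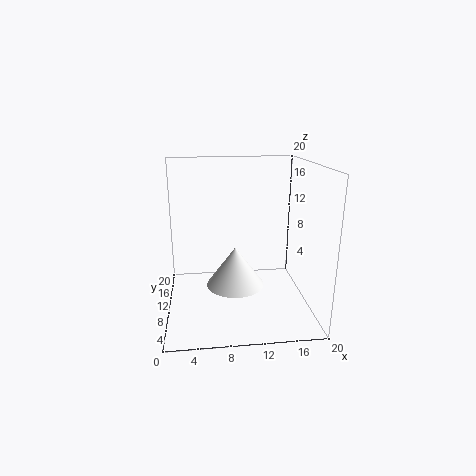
x = 9.5
y = 9
z = 3.5
h = 5.5
c = 'white'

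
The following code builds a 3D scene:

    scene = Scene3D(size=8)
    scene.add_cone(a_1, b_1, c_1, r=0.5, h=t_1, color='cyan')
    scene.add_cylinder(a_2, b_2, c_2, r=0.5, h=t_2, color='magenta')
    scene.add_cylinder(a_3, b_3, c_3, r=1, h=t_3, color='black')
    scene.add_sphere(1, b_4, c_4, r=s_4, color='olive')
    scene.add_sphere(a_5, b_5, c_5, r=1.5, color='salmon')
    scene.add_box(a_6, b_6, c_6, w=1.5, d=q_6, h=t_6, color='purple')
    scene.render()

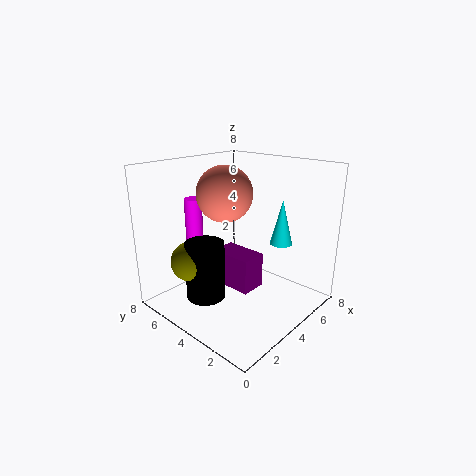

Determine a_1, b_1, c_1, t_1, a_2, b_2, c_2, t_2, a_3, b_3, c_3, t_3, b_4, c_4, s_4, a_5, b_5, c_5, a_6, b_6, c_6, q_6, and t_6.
a_1 = 3; b_1 = 0.5; c_1 = 5; t_1 = 2; a_2 = 3; b_2 = 6.5; c_2 = 3; t_2 = 3; a_3 = 1.5; b_3 = 4; c_3 = 1.5; t_3 = 3; b_4 = 4.5; c_4 = 3.5; s_4 = 1; a_5 = 3.5; b_5 = 4.5; c_5 = 6.5; a_6 = 3.5; b_6 = 3; c_6 = 1; q_6 = 2.5; t_6 = 2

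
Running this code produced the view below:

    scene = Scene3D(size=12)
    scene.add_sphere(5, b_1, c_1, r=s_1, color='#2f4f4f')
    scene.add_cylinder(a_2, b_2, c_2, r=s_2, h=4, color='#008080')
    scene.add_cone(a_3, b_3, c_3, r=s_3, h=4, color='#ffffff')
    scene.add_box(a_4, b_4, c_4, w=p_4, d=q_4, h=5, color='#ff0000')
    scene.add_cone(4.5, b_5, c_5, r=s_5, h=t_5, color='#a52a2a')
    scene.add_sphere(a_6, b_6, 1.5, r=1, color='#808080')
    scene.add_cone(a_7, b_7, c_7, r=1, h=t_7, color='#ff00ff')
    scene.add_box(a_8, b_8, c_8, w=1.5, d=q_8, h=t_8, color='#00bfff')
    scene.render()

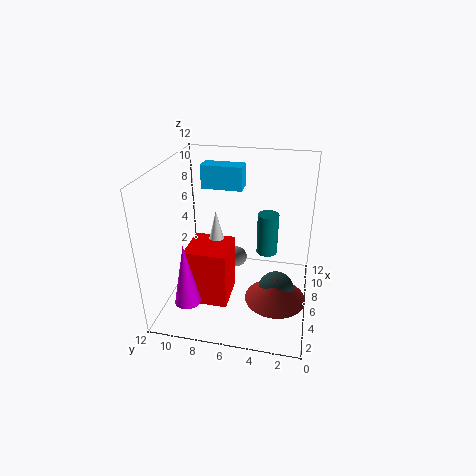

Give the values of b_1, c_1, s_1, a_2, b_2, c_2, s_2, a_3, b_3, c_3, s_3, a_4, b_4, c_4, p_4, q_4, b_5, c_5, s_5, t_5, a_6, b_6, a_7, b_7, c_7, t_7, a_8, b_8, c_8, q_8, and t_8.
b_1 = 2.5; c_1 = 2; s_1 = 1.5; a_2 = 10; b_2 = 4; c_2 = 2.5; s_2 = 1; a_3 = 6.5; b_3 = 8; c_3 = 4; s_3 = 1; a_4 = 3.5; b_4 = 6.5; c_4 = 0.5; p_4 = 3.5; q_4 = 3.5; b_5 = 2.5; c_5 = 1.5; s_5 = 2.5; t_5 = 2; a_6 = 10; b_6 = 7; a_7 = 1.5; b_7 = 9; c_7 = 2.5; t_7 = 5; a_8 = 7.5; b_8 = 6; c_8 = 9.5; q_8 = 3.5; t_8 = 2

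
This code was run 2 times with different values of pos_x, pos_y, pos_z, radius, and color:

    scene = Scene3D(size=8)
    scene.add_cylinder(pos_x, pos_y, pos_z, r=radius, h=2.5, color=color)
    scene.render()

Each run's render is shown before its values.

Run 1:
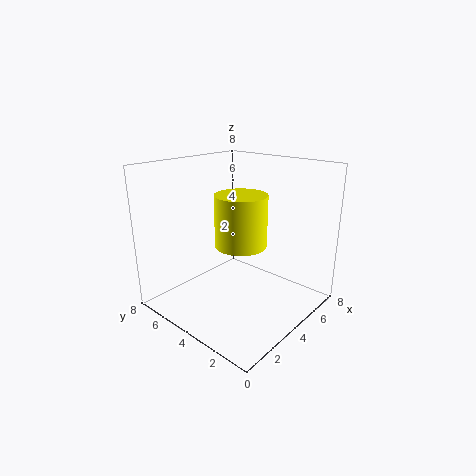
pos_x = 2.5; pos_y = 2.5; pos_z = 4.5; radius = 1.25; color = 'yellow'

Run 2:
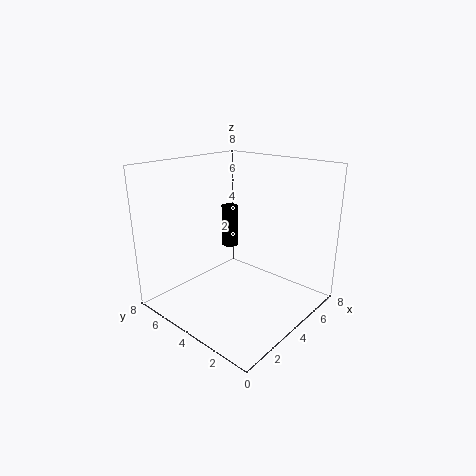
pos_x = 5.25; pos_y = 5.75; pos_z = 2.75; radius = 0.5; color = 'black'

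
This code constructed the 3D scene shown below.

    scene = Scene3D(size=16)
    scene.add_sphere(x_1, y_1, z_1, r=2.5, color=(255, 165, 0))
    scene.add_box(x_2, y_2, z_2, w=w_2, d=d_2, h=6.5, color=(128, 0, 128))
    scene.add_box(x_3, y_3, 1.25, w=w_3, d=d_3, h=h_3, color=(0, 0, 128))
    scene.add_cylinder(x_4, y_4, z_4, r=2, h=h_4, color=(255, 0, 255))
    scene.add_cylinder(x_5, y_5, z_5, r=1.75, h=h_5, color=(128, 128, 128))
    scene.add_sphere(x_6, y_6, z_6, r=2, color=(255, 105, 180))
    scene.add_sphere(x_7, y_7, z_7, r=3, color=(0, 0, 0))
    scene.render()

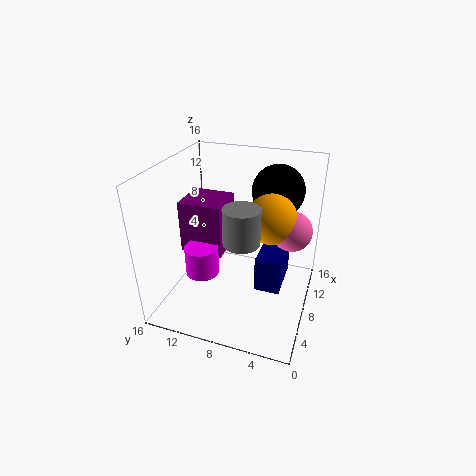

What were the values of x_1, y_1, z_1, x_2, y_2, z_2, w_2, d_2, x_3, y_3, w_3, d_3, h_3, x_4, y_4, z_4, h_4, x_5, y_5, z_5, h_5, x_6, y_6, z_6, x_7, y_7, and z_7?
x_1 = 6.5
y_1 = 4
z_1 = 11.75
x_2 = 8.75
y_2 = 10.5
z_2 = 4.25
w_2 = 5
d_2 = 5.25
x_3 = 8
y_3 = 3
w_3 = 5.5
d_3 = 3
h_3 = 4.25
x_4 = 7.75
y_4 = 12.5
z_4 = 2.5
h_4 = 3.5
x_5 = 3.25
y_5 = 6
z_5 = 10.5
h_5 = 3.5
x_6 = 7
y_6 = 2
z_6 = 10.5
x_7 = 12.5
y_7 = 4.75
z_7 = 12.25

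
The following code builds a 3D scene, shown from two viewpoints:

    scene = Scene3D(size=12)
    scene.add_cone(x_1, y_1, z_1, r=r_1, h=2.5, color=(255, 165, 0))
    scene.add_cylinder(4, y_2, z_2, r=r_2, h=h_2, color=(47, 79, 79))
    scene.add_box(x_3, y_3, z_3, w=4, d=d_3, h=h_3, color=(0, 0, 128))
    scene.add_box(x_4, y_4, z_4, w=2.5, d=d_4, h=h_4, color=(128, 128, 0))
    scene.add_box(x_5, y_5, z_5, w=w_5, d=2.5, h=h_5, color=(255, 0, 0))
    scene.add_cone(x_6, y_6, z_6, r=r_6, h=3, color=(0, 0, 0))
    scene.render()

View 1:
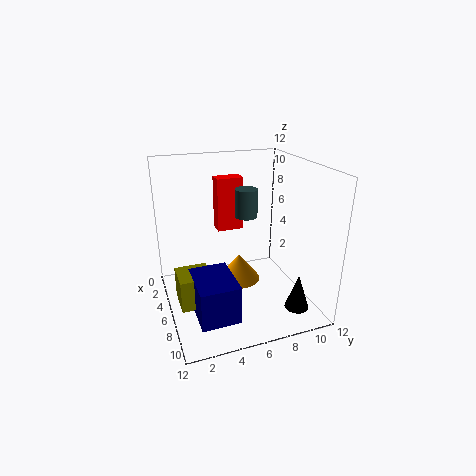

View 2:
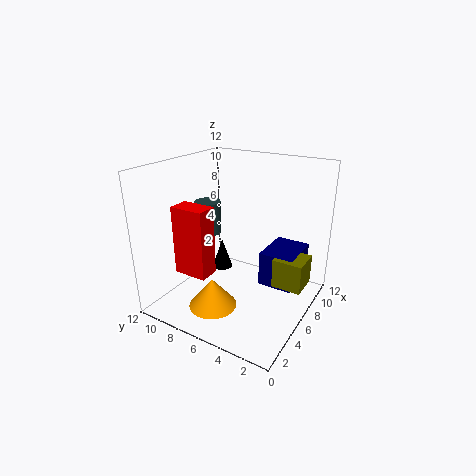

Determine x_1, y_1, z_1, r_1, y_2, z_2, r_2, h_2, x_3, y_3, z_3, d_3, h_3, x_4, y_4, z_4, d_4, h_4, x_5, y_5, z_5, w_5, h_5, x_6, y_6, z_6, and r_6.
x_1 = 3.5, y_1 = 7, z_1 = 0.5, r_1 = 2, y_2 = 7.5, z_2 = 7, r_2 = 1, h_2 = 2.5, x_3 = 7, y_3 = 1.5, z_3 = 1.5, d_3 = 3, h_3 = 3, x_4 = 6.5, y_4 = 0.5, z_4 = 2, d_4 = 2.5, h_4 = 2.5, x_5 = 0.5, y_5 = 5.5, z_5 = 5, w_5 = 1.5, h_5 = 5, x_6 = 9.5, y_6 = 10, z_6 = 0.5, r_6 = 1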